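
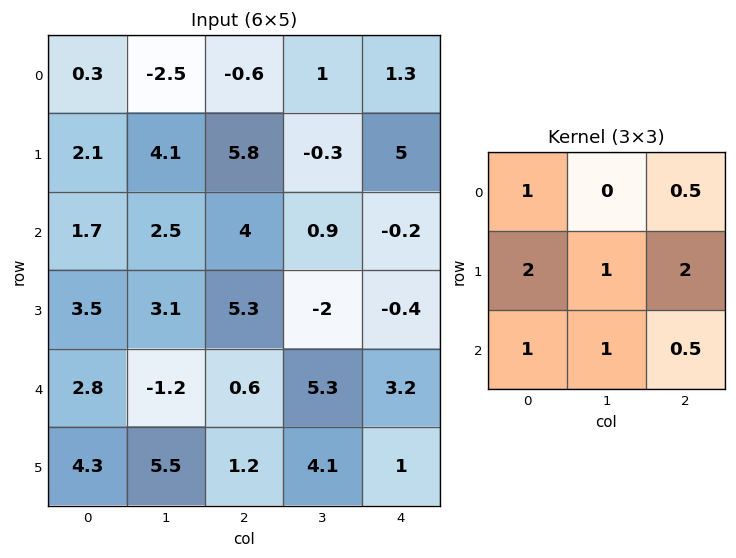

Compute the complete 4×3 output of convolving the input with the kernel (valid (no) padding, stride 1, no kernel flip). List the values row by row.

Output[0,0]: The receptive field on the input at this output position is [0.3 -2.5 -0.6 / 2.1 4.1 5.8 / 1.7 2.5 4]. Elementwise product with the kernel and sum: 0.3·1 + -0.6·0.5 + 2.1·2 + 4.1·1 + 5.8·2 + 1.7·1 + 2.5·1 + 4·0.5.

26.1 18.35 26.15
28.15 22.15 19.9
26.3 12.5 19.2
22.15 19.65 23.8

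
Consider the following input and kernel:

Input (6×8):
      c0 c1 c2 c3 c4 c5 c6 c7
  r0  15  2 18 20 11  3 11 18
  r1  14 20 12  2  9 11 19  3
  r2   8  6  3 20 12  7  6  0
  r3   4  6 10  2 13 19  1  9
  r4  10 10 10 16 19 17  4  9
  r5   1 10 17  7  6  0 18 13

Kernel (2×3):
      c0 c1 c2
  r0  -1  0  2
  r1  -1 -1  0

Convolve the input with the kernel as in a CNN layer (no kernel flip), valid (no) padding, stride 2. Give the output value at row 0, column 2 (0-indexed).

The receptive field on the input at this output position is [11 3 11 / 9 11 19]. Elementwise product with the kernel and sum: 11·-1 + 11·2 + 9·-1 + 11·-1.

-9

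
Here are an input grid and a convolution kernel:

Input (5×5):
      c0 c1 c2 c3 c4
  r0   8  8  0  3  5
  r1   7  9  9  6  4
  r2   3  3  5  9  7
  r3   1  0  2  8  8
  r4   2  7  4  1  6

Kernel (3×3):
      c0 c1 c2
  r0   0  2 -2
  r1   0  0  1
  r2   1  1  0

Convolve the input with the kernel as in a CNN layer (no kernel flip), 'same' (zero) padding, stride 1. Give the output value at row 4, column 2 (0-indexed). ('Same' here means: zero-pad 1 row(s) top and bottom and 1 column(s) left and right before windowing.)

-11

The receptive field on the zero-padded input at this output position is [0 2 8 / 7 4 1 / 0 0 0]. Elementwise product with the kernel and sum: 2·2 + 8·-2 + 1·1 + 0·1 + 0·1.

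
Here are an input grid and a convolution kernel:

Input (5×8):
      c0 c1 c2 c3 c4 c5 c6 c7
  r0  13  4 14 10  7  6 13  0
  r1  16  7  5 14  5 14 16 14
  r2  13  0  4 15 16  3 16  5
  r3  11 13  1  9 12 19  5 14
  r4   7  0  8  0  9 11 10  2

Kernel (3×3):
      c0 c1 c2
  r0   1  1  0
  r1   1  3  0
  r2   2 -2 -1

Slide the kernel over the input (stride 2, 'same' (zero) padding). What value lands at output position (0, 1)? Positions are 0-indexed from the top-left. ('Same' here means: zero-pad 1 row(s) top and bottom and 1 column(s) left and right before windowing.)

36

The receptive field on the zero-padded input at this output position is [0 0 0 / 4 14 10 / 7 5 14]. Elementwise product with the kernel and sum: 0·1 + 0·1 + 4·1 + 14·3 + 7·2 + 5·-2 + 14·-1.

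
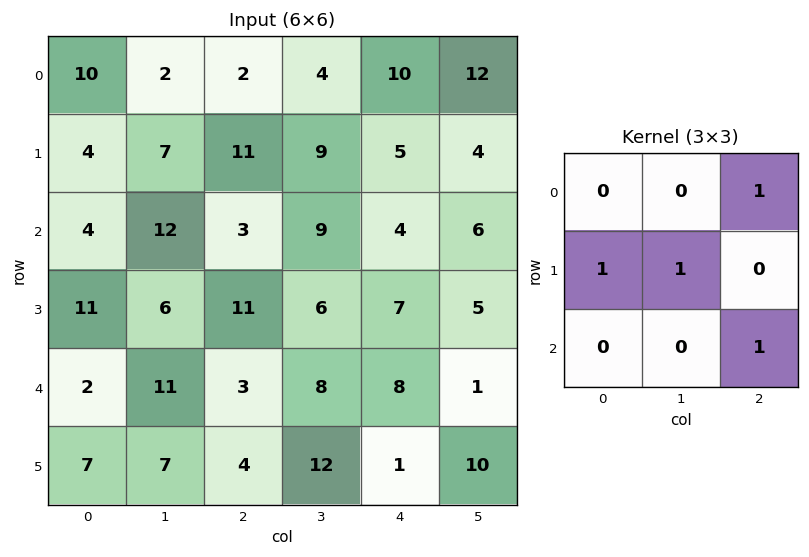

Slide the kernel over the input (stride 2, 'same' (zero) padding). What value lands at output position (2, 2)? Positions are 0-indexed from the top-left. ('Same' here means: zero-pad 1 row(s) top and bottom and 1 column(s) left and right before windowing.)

The receptive field on the zero-padded input at this output position is [6 7 5 / 8 8 1 / 12 1 10]. Elementwise product with the kernel and sum: 5·1 + 8·1 + 8·1 + 10·1.

31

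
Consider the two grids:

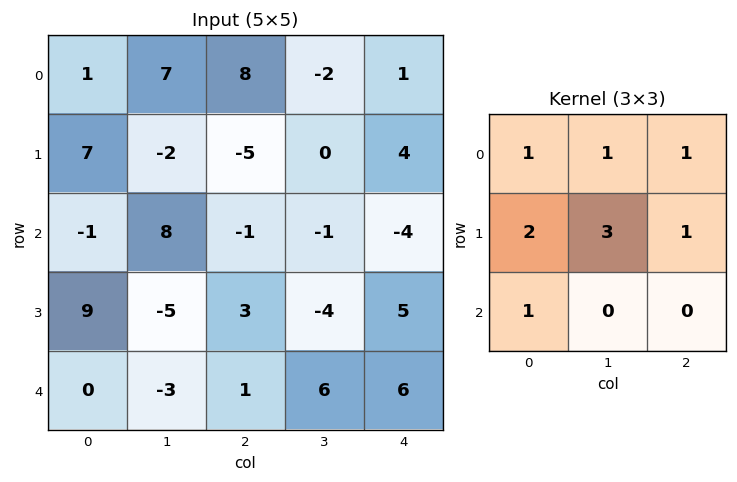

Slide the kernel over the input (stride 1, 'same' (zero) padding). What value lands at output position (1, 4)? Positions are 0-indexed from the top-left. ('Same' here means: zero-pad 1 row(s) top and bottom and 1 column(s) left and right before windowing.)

10

The receptive field on the zero-padded input at this output position is [-2 1 0 / 0 4 0 / -1 -4 0]. Elementwise product with the kernel and sum: -2·1 + 1·1 + 0·1 + 0·2 + 4·3 + 0·1 + -1·1.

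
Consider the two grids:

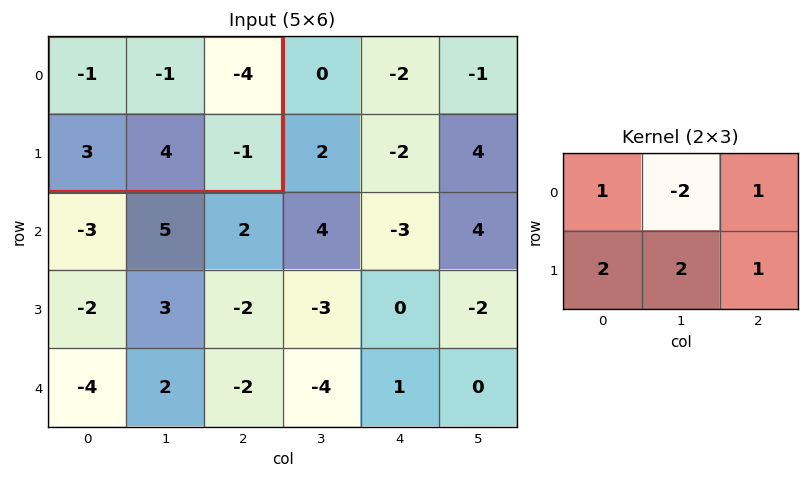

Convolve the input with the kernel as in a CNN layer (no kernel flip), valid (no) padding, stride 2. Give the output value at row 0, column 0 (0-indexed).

The receptive field on the input at this output position is [-1 -1 -4 / 3 4 -1]. Elementwise product with the kernel and sum: -1·1 + -1·-2 + -4·1 + 3·2 + 4·2 + -1·1.

10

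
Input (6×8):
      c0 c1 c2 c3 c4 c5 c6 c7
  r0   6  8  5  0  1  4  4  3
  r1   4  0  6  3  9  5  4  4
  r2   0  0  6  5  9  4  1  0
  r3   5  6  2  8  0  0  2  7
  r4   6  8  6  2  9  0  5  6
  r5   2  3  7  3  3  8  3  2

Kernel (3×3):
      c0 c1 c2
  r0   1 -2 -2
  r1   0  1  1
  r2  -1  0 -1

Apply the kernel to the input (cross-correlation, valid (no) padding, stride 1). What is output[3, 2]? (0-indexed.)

The receptive field on the input at this output position is [2 8 0 / 6 2 9 / 7 3 3]. Elementwise product with the kernel and sum: 2·1 + 8·-2 + 0·-2 + 2·1 + 9·1 + 7·-1 + 3·-1.

-13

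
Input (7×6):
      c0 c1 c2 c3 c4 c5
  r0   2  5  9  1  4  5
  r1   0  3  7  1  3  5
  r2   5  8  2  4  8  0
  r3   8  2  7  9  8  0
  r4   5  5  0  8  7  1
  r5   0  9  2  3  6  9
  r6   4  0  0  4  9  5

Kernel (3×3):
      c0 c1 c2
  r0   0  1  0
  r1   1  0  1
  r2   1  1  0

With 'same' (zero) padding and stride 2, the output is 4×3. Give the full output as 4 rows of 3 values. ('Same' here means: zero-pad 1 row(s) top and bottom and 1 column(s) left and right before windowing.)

5 16 10
16 28 24
13 31 26
0 6 15

Output[0,0]: The receptive field on the zero-padded input at this output position is [0 0 0 / 0 2 5 / 0 0 3]. Elementwise product with the kernel and sum: 0·1 + 0·1 + 5·1 + 0·1 + 0·1.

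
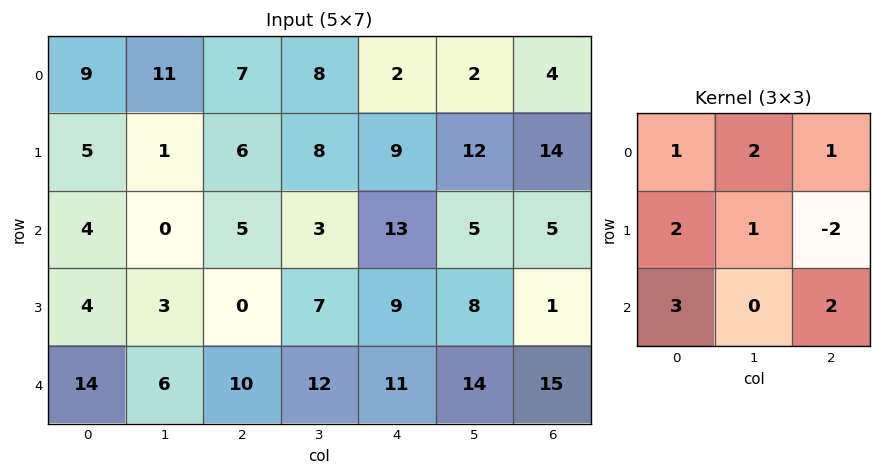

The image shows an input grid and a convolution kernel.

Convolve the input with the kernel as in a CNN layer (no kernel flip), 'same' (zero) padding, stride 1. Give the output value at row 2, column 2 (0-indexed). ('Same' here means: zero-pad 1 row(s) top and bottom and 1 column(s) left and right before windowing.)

43

The receptive field on the zero-padded input at this output position is [1 6 8 / 0 5 3 / 3 0 7]. Elementwise product with the kernel and sum: 1·1 + 6·2 + 8·1 + 0·2 + 5·1 + 3·-2 + 3·3 + 7·2.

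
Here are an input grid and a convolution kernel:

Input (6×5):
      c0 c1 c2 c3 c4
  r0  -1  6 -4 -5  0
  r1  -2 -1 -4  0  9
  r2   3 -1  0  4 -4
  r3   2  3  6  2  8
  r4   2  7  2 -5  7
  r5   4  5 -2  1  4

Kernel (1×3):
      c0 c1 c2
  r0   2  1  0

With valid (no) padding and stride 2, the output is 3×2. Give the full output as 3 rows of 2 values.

4 -13
5 4
11 -1

Output[0,0]: The receptive field on the input at this output position is [-1 6 -4]. Elementwise product with the kernel and sum: -1·2 + 6·1.
Output[0,1]: The receptive field on the input at this output position is [-4 -5 0]. Elementwise product with the kernel and sum: -4·2 + -5·1.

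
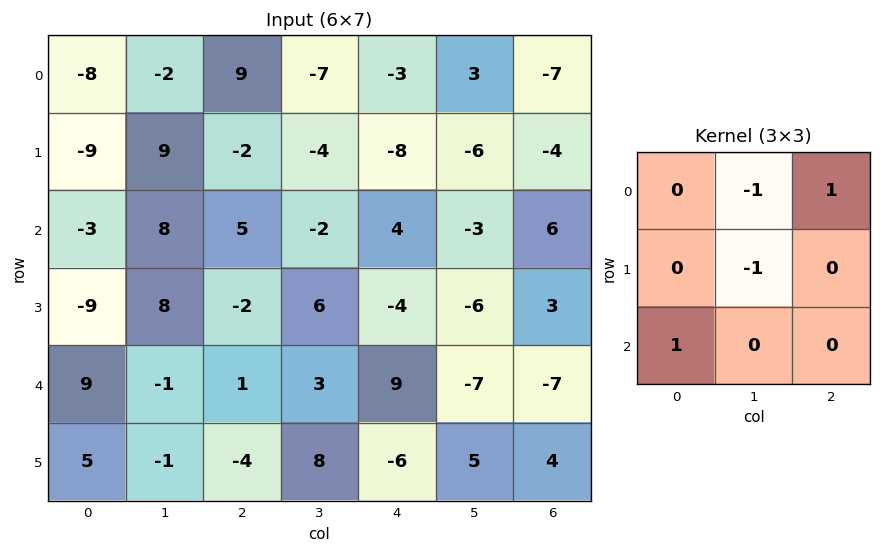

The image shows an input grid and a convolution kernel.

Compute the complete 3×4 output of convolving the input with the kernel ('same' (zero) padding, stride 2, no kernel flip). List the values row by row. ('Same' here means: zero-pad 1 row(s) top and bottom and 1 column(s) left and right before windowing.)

Output[0,0]: The receptive field on the zero-padded input at this output position is [0 0 0 / 0 -8 -2 / 0 -9 9]. Elementwise product with the kernel and sum: 0·-1 + 0·1 + -8·-1 + 0·1.

8 0 -1 1
21 1 4 -8
8 6 -3 9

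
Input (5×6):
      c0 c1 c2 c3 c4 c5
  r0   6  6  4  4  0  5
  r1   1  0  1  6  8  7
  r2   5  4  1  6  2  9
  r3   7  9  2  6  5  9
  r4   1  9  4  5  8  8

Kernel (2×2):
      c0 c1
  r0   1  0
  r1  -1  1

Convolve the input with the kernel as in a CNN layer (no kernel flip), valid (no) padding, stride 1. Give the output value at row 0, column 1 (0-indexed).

The receptive field on the input at this output position is [6 4 / 0 1]. Elementwise product with the kernel and sum: 6·1 + 0·-1 + 1·1.

7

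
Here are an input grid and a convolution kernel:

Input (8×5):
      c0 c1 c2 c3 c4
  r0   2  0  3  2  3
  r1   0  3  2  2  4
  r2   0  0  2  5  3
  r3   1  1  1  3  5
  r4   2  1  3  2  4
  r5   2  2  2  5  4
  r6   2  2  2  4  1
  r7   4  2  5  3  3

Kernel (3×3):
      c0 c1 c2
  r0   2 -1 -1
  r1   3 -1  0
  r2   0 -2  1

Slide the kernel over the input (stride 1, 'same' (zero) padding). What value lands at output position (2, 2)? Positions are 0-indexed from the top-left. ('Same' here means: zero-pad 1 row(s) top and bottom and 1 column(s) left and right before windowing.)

1

The receptive field on the zero-padded input at this output position is [3 2 2 / 0 2 5 / 1 1 3]. Elementwise product with the kernel and sum: 3·2 + 2·-1 + 2·-1 + 0·3 + 2·-1 + 1·-2 + 3·1.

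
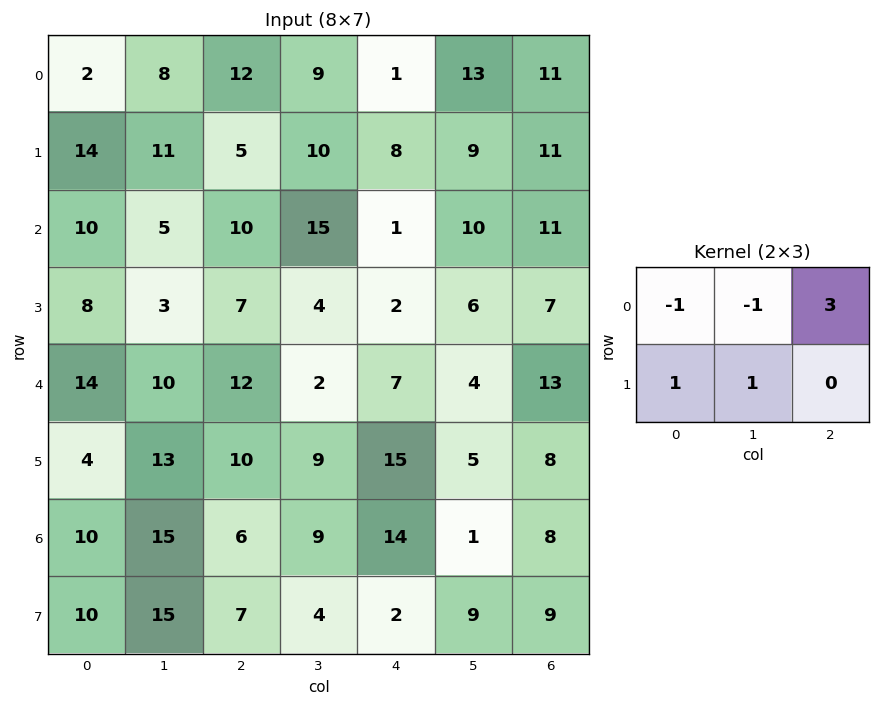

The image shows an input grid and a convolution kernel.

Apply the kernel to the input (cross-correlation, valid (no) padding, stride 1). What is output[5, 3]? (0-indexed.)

The receptive field on the input at this output position is [9 15 5 / 9 14 1]. Elementwise product with the kernel and sum: 9·-1 + 15·-1 + 5·3 + 9·1 + 14·1.

14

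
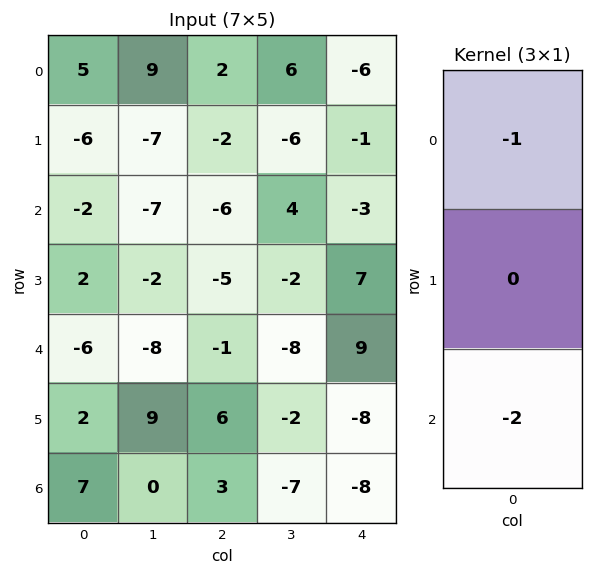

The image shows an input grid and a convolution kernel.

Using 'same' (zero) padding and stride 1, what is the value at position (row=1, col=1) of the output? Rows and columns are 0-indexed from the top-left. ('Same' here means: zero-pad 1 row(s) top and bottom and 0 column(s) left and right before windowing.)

5

The receptive field on the zero-padded input at this output position is [9 / -7 / -7]. Elementwise product with the kernel and sum: 9·-1 + -7·-2.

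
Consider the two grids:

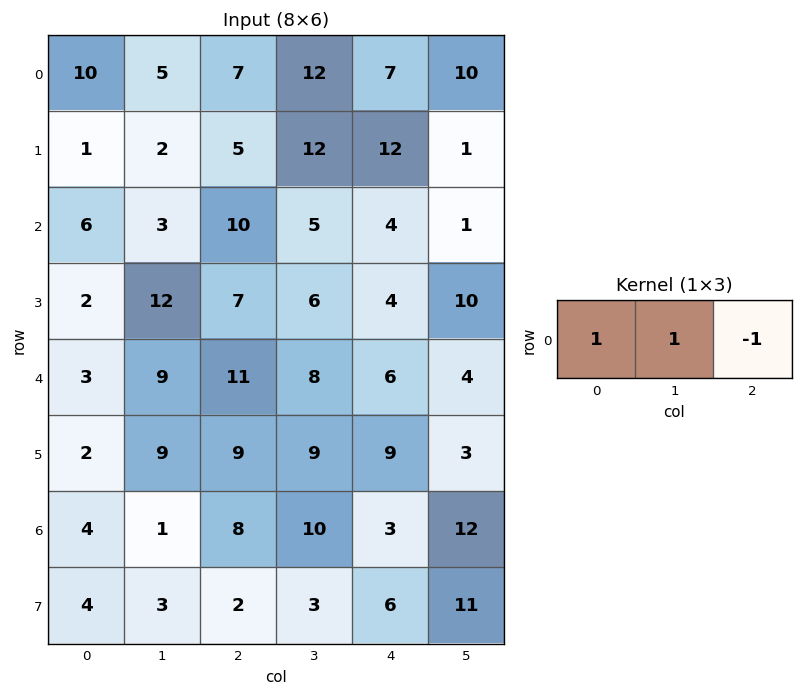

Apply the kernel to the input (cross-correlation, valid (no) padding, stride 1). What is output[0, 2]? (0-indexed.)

The receptive field on the input at this output position is [7 12 7]. Elementwise product with the kernel and sum: 7·1 + 12·1 + 7·-1.

12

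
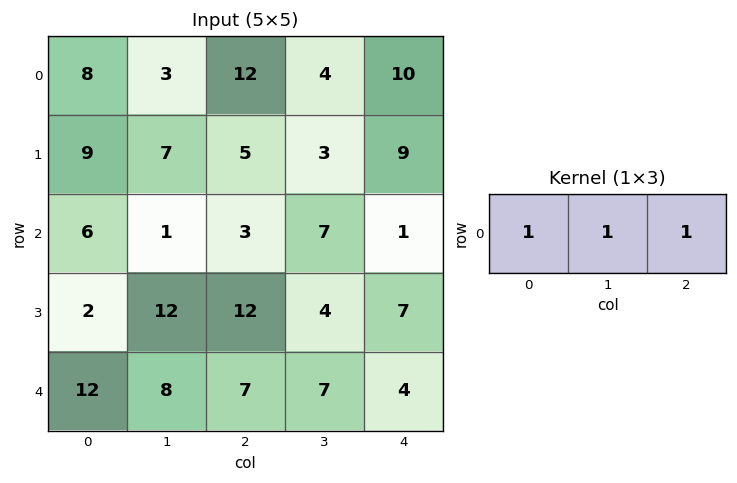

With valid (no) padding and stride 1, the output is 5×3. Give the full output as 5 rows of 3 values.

Output[0,0]: The receptive field on the input at this output position is [8 3 12]. Elementwise product with the kernel and sum: 8·1 + 3·1 + 12·1.

23 19 26
21 15 17
10 11 11
26 28 23
27 22 18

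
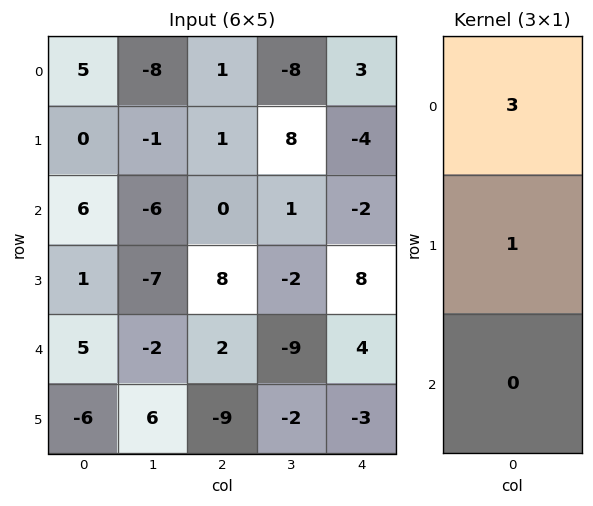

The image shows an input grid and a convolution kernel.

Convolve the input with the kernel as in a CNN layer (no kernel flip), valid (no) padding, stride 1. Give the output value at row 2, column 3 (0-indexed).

1

The receptive field on the input at this output position is [1 / -2 / -9]. Elementwise product with the kernel and sum: 1·3 + -2·1.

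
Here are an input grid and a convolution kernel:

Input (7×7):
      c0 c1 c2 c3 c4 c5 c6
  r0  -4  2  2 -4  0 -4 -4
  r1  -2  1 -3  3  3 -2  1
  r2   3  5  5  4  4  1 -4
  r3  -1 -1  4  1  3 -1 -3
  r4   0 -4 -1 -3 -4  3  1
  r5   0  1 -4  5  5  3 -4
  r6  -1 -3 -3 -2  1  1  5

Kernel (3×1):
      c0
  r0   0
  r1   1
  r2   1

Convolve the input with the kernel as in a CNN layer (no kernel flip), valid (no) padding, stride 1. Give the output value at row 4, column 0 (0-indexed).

The receptive field on the input at this output position is [0 / 0 / -1]. Elementwise product with the kernel and sum: 0·1 + -1·1.

-1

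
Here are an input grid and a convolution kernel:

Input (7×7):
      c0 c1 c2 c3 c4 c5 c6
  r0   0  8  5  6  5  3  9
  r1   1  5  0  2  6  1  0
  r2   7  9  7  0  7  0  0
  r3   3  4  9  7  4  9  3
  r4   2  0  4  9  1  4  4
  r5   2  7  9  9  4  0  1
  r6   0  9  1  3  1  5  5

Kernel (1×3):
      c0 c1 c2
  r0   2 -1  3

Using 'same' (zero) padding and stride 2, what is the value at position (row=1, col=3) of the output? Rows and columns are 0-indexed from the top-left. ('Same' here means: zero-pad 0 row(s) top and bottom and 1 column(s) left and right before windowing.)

0

The receptive field on the zero-padded input at this output position is [0 0 0]. Elementwise product with the kernel and sum: 0·2 + 0·-1 + 0·3.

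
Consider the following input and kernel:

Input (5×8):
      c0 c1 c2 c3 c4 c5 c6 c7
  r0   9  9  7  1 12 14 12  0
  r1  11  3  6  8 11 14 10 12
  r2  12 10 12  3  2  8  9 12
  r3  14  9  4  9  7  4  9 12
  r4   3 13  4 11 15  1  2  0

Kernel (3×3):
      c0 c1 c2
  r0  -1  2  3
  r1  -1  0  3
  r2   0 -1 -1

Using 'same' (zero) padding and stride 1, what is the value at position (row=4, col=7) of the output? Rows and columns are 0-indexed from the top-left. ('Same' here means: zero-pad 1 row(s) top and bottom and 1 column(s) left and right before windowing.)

13

The receptive field on the zero-padded input at this output position is [9 12 0 / 2 0 0 / 0 0 0]. Elementwise product with the kernel and sum: 9·-1 + 12·2 + 0·3 + 2·-1 + 0·3 + 0·-1 + 0·-1.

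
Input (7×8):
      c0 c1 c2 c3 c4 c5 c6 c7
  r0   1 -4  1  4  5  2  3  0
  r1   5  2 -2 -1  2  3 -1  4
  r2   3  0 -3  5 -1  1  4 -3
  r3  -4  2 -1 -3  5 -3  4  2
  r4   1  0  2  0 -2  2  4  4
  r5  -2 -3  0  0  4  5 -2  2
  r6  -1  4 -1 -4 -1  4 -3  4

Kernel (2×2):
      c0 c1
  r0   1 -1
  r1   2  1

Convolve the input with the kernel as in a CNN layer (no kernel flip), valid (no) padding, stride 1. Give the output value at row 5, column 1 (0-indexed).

4

The receptive field on the input at this output position is [-3 0 / 4 -1]. Elementwise product with the kernel and sum: -3·1 + 0·-1 + 4·2 + -1·1.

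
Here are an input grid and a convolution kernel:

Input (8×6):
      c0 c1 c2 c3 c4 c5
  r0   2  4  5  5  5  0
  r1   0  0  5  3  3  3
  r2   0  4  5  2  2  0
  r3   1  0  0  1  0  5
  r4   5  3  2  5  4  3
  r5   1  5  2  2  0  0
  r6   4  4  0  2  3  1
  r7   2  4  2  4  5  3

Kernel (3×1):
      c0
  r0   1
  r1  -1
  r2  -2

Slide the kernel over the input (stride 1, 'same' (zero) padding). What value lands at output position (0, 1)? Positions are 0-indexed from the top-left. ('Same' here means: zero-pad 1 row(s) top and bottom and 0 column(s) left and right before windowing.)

The receptive field on the zero-padded input at this output position is [0 / 4 / 0]. Elementwise product with the kernel and sum: 0·1 + 4·-1 + 0·-2.

-4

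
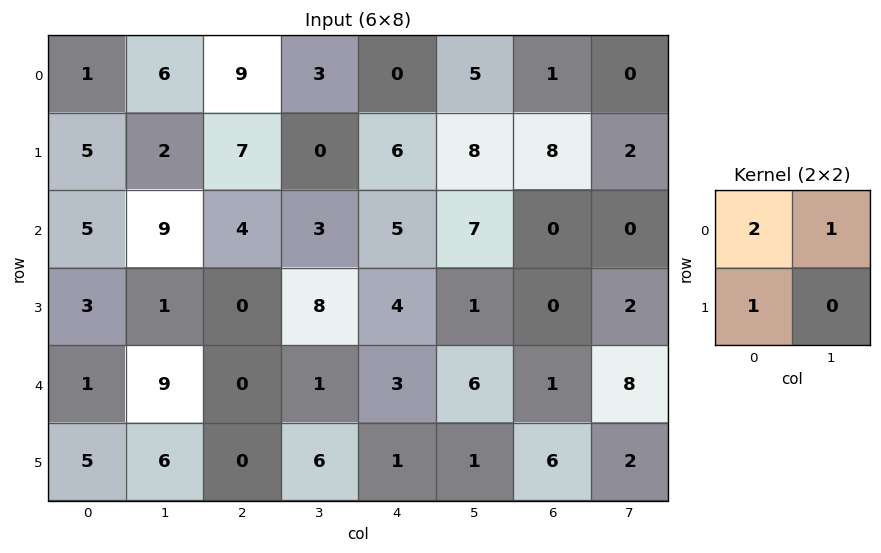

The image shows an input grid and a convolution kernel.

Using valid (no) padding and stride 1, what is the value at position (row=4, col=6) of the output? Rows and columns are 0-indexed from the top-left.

16

The receptive field on the input at this output position is [1 8 / 6 2]. Elementwise product with the kernel and sum: 1·2 + 8·1 + 6·1.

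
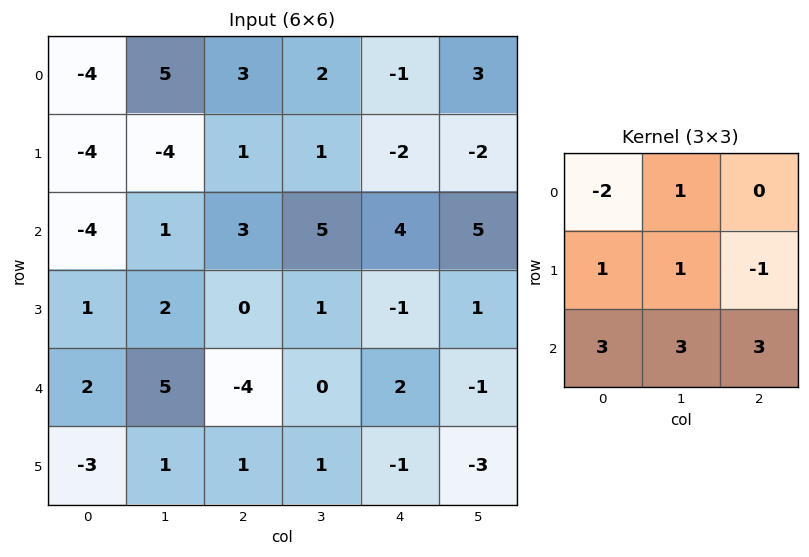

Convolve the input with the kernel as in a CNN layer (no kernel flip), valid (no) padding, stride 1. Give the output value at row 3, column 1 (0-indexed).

6

The receptive field on the input at this output position is [2 0 1 / 5 -4 0 / 1 1 1]. Elementwise product with the kernel and sum: 2·-2 + 0·1 + 5·1 + -4·1 + 0·-1 + 1·3 + 1·3 + 1·3.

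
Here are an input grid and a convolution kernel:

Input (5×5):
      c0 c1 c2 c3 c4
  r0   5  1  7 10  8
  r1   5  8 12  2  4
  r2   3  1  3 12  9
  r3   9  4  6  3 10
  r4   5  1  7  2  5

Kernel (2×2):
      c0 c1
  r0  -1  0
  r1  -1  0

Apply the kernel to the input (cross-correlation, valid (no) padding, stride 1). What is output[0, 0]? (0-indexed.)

-10

The receptive field on the input at this output position is [5 1 / 5 8]. Elementwise product with the kernel and sum: 5·-1 + 5·-1.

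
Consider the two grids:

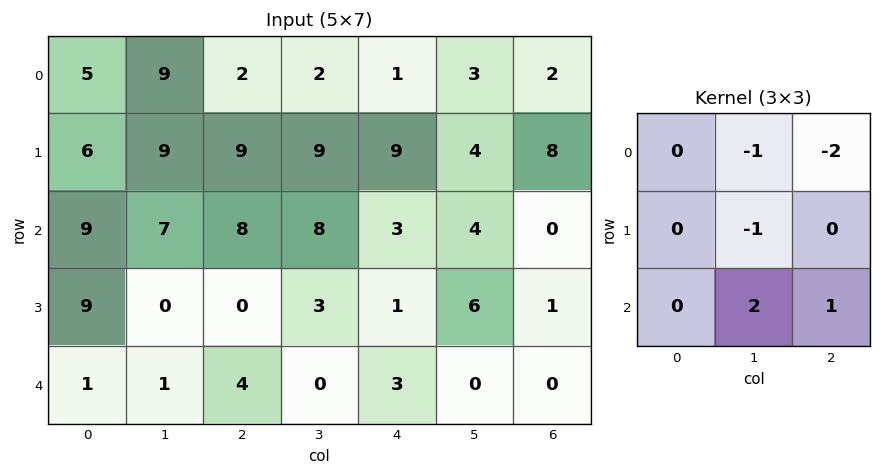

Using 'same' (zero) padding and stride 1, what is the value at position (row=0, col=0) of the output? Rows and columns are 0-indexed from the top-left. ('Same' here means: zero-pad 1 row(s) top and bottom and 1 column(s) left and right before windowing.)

16

The receptive field on the zero-padded input at this output position is [0 0 0 / 0 5 9 / 0 6 9]. Elementwise product with the kernel and sum: 0·-1 + 0·-2 + 5·-1 + 6·2 + 9·1.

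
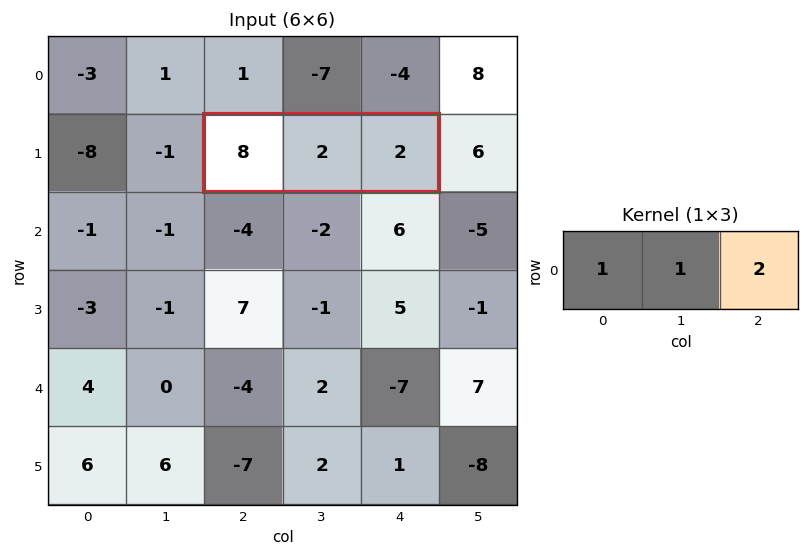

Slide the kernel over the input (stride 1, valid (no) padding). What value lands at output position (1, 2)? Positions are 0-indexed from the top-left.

14

The receptive field on the input at this output position is [8 2 2]. Elementwise product with the kernel and sum: 8·1 + 2·1 + 2·2.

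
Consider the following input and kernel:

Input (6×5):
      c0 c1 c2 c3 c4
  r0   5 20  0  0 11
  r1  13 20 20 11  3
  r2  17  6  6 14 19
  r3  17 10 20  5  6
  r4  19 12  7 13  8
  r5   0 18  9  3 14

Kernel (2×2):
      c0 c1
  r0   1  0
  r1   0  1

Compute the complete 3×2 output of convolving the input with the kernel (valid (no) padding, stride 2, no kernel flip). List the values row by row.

Output[0,0]: The receptive field on the input at this output position is [5 20 / 13 20]. Elementwise product with the kernel and sum: 5·1 + 20·1.

25 11
27 11
37 10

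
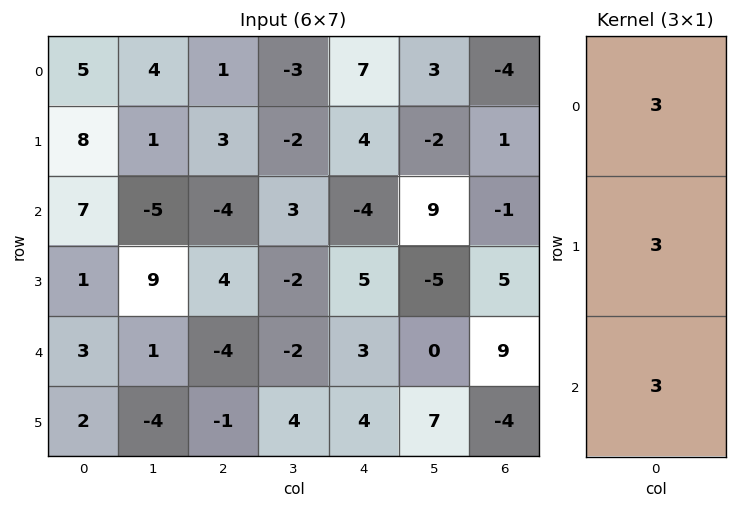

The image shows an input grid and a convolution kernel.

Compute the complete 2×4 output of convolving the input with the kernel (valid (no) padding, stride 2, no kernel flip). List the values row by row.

Output[0,0]: The receptive field on the input at this output position is [5 / 8 / 7]. Elementwise product with the kernel and sum: 5·3 + 8·3 + 7·3.

60 0 21 -12
33 -12 12 39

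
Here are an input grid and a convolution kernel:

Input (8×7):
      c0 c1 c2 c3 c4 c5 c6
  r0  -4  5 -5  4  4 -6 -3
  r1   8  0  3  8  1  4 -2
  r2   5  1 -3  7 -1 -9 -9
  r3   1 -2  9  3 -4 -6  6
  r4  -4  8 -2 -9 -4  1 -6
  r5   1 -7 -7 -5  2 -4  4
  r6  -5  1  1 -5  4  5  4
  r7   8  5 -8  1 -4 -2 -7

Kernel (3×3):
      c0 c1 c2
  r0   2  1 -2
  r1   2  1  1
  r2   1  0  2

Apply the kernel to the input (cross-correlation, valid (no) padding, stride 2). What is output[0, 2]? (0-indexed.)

-7

The receptive field on the input at this output position is [4 -6 -3 / 1 4 -2 / -1 -9 -9]. Elementwise product with the kernel and sum: 4·2 + -6·1 + -3·-2 + 1·2 + 4·1 + -2·1 + -1·1 + -9·2.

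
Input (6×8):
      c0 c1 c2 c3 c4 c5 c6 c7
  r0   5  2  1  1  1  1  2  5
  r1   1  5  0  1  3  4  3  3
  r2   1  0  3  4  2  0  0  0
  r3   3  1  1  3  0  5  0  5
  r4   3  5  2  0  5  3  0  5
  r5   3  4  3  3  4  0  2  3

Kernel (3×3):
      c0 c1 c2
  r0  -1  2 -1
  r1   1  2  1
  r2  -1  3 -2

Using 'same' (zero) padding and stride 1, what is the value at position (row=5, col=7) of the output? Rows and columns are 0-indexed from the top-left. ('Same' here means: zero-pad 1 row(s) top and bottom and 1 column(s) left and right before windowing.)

The receptive field on the zero-padded input at this output position is [0 5 0 / 2 3 0 / 0 0 0]. Elementwise product with the kernel and sum: 0·-1 + 5·2 + 0·-1 + 2·1 + 3·2 + 0·1 + 0·-1 + 0·3 + 0·-2.

18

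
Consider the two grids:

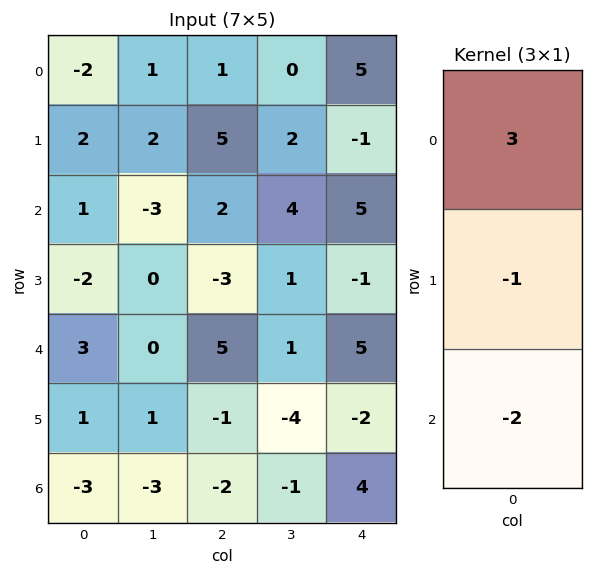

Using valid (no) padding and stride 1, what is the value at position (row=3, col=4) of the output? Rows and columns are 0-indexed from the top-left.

-4

The receptive field on the input at this output position is [-1 / 5 / -2]. Elementwise product with the kernel and sum: -1·3 + 5·-1 + -2·-2.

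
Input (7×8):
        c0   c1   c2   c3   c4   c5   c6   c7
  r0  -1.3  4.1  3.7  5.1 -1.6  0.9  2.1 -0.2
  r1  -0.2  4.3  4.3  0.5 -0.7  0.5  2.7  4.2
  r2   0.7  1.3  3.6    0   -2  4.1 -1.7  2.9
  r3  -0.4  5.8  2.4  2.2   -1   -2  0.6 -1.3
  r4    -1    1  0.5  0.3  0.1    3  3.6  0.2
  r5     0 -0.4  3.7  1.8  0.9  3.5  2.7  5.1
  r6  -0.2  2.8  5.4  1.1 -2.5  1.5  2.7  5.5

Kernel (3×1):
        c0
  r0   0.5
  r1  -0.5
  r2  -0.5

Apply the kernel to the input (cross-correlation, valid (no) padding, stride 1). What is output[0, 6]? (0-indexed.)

0.55

The receptive field on the input at this output position is [2.1 / 2.7 / -1.7]. Elementwise product with the kernel and sum: 2.1·0.5 + 2.7·-0.5 + -1.7·-0.5.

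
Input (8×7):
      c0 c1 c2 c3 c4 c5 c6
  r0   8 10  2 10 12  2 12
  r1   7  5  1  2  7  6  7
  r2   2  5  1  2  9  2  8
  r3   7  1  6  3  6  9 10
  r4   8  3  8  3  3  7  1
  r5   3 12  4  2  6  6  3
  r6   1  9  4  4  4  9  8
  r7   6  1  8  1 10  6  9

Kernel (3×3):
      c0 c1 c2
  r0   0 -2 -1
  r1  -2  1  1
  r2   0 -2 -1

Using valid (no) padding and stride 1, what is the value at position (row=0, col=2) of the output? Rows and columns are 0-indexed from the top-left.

-38

The receptive field on the input at this output position is [2 10 12 / 1 2 7 / 1 2 9]. Elementwise product with the kernel and sum: 10·-2 + 12·-1 + 1·-2 + 2·1 + 7·1 + 2·-2 + 9·-1.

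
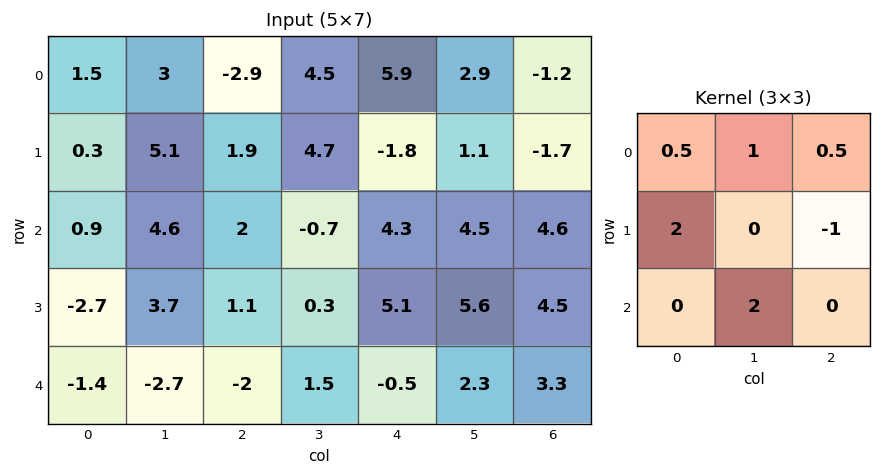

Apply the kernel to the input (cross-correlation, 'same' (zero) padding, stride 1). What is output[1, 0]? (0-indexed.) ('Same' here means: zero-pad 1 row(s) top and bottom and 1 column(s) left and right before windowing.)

The receptive field on the zero-padded input at this output position is [0 1.5 3 / 0 0.3 5.1 / 0 0.9 4.6]. Elementwise product with the kernel and sum: 0·0.5 + 1.5·1 + 3·0.5 + 0·2 + 5.1·-1 + 0.9·2.

-0.3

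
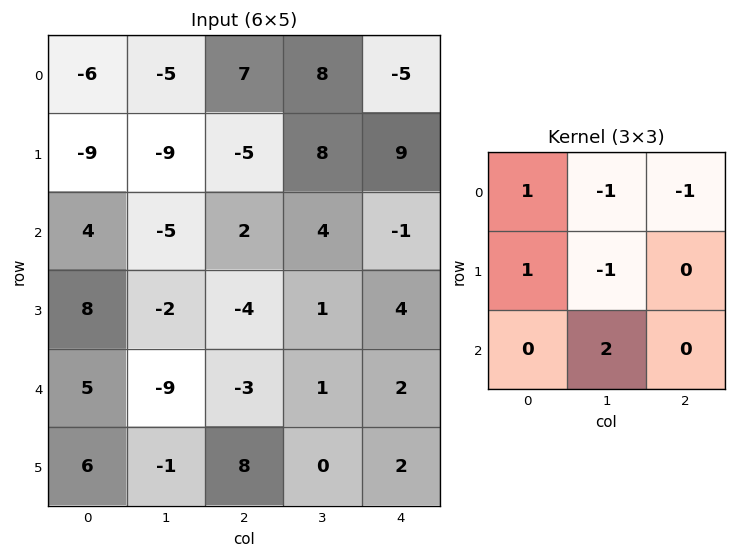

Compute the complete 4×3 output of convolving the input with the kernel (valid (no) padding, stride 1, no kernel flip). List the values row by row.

-18 -20 -1
10 -27 -22
-1 -15 -4
26 11 -13

Output[0,0]: The receptive field on the input at this output position is [-6 -5 7 / -9 -9 -5 / 4 -5 2]. Elementwise product with the kernel and sum: -6·1 + -5·-1 + 7·-1 + -9·1 + -9·-1 + -5·2.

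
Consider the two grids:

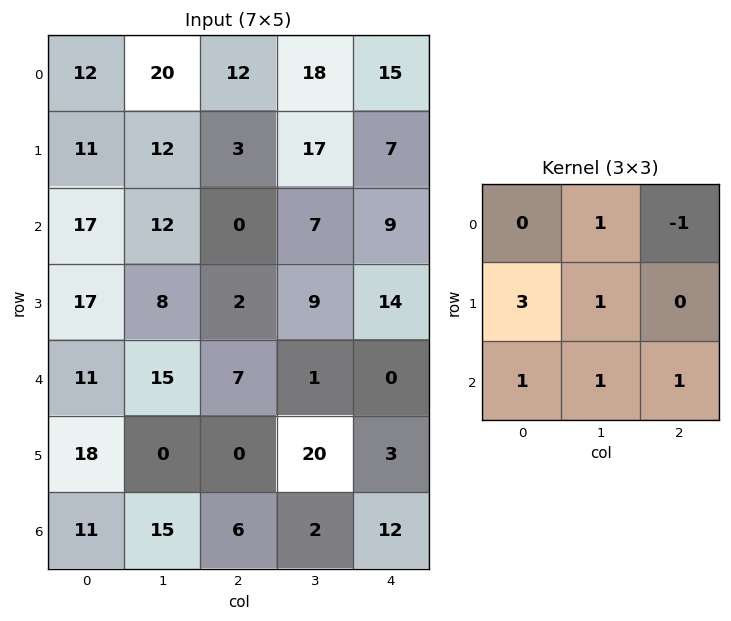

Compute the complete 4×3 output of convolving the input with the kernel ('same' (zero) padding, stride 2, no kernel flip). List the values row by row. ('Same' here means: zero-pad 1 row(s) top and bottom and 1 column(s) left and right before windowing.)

Output[0,0]: The receptive field on the zero-padded input at this output position is [0 0 0 / 0 12 20 / 0 11 12]. Elementwise product with the kernel and sum: 0·1 + 0·-1 + 0·3 + 12·1 + 0·1 + 11·1 + 12·1.
Output[0,1]: The receptive field on the zero-padded input at this output position is [0 0 0 / 20 12 18 / 12 3 17]. Elementwise product with the kernel and sum: 0·1 + 0·-1 + 20·3 + 12·1 + 12·1 + 3·1 + 17·1.

35 104 93
41 41 60
38 65 40
29 31 21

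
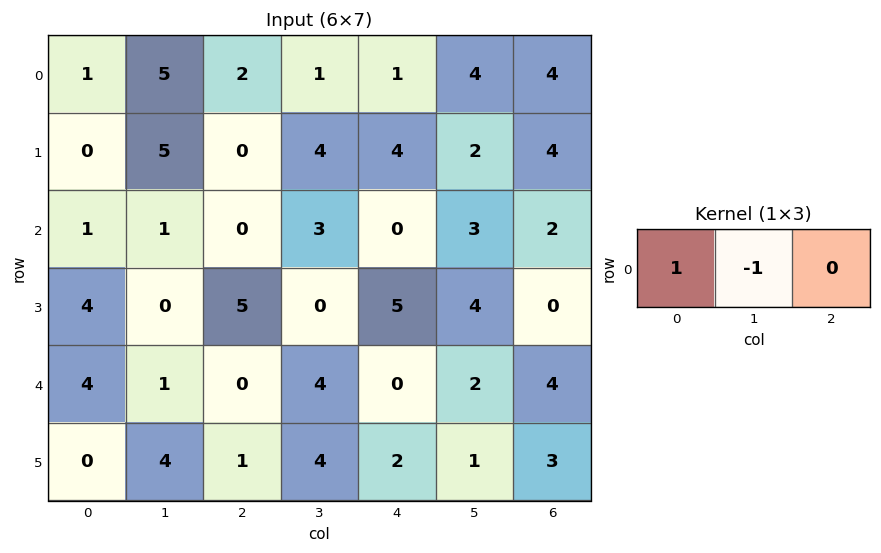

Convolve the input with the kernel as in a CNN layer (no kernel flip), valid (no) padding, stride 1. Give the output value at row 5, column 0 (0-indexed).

-4

The receptive field on the input at this output position is [0 4 1]. Elementwise product with the kernel and sum: 0·1 + 4·-1.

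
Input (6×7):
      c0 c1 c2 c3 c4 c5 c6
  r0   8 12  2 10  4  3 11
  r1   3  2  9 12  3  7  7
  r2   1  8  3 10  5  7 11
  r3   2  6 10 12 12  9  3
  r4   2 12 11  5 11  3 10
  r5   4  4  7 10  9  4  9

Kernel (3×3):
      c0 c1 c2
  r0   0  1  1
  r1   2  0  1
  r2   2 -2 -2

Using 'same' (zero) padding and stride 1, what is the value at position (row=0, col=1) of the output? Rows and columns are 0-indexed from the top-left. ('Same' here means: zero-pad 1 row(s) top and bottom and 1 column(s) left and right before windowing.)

The receptive field on the zero-padded input at this output position is [0 0 0 / 8 12 2 / 3 2 9]. Elementwise product with the kernel and sum: 0·1 + 0·1 + 8·2 + 2·1 + 3·2 + 2·-2 + 9·-2.

2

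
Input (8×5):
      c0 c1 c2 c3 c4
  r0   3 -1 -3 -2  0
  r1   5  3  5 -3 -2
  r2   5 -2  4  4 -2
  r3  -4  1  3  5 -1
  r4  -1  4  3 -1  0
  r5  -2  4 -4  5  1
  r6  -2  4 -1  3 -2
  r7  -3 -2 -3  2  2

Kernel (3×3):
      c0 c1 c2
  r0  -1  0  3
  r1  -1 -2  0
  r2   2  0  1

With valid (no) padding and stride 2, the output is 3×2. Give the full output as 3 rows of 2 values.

Output[0,0]: The receptive field on the input at this output position is [3 -1 -3 / 5 3 5 / 5 -2 4]. Elementwise product with the kernel and sum: 3·-1 + -3·3 + 5·-1 + 3·-2 + 5·2 + 4·1.

-9 10
10 -17
-1 -13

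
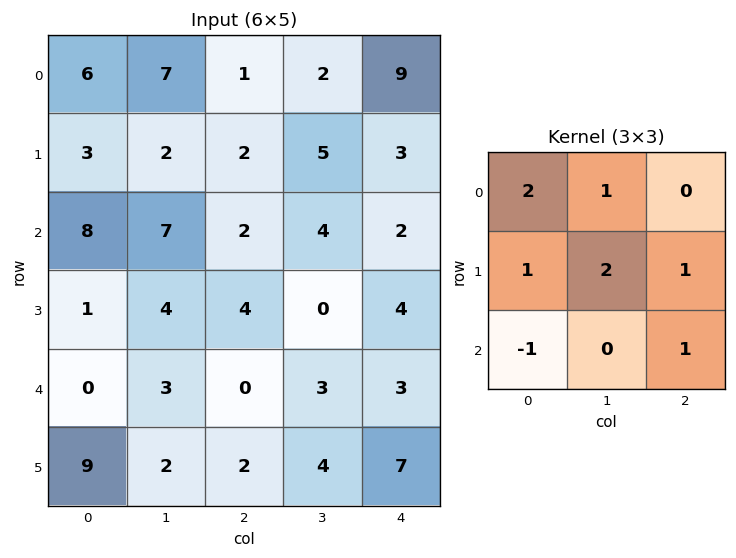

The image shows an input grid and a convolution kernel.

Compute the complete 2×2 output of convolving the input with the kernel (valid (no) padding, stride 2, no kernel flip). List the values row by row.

Output[0,0]: The receptive field on the input at this output position is [6 7 1 / 3 2 2 / 8 7 2]. Elementwise product with the kernel and sum: 6·2 + 7·1 + 3·1 + 2·2 + 2·1 + 8·-1 + 2·1.

22 19
36 19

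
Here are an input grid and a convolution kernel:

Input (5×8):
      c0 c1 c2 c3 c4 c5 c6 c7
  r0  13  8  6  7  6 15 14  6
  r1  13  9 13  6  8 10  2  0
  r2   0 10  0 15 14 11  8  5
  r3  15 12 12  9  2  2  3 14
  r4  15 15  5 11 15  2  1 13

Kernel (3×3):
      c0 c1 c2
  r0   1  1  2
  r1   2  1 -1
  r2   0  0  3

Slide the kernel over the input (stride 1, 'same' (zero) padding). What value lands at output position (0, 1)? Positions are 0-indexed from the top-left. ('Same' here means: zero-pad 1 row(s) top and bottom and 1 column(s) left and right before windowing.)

The receptive field on the zero-padded input at this output position is [0 0 0 / 13 8 6 / 13 9 13]. Elementwise product with the kernel and sum: 0·1 + 0·1 + 0·2 + 13·2 + 8·1 + 6·-1 + 13·3.

67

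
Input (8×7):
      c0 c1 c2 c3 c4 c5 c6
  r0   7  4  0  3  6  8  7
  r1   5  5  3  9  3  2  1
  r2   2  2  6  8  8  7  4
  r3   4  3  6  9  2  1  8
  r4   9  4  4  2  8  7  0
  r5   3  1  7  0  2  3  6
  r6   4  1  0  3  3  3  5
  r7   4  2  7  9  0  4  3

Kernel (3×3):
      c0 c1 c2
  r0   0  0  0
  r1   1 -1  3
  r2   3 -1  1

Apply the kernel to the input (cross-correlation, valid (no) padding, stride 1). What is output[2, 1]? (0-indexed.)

34

The receptive field on the input at this output position is [2 6 8 / 3 6 9 / 4 4 2]. Elementwise product with the kernel and sum: 3·1 + 6·-1 + 9·3 + 4·3 + 4·-1 + 2·1.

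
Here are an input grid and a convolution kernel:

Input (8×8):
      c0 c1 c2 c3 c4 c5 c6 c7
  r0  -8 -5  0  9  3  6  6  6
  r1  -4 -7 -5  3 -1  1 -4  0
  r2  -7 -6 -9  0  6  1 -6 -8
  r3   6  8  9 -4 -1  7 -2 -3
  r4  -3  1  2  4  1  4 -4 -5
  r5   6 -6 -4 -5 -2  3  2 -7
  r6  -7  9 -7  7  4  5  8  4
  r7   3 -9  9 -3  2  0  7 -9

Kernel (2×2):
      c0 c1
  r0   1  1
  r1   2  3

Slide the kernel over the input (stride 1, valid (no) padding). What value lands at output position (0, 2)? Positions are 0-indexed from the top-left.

The receptive field on the input at this output position is [0 9 / -5 3]. Elementwise product with the kernel and sum: 0·1 + 9·1 + -5·2 + 3·3.

8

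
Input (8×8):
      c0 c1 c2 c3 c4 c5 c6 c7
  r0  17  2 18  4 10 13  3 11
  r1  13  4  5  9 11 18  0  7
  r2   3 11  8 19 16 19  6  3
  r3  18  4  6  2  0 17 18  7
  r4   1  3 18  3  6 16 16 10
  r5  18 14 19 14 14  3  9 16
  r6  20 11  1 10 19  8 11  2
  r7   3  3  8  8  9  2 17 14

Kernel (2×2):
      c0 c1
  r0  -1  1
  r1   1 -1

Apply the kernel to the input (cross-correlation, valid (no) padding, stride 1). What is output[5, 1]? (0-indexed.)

15

The receptive field on the input at this output position is [14 19 / 11 1]. Elementwise product with the kernel and sum: 14·-1 + 19·1 + 11·1 + 1·-1.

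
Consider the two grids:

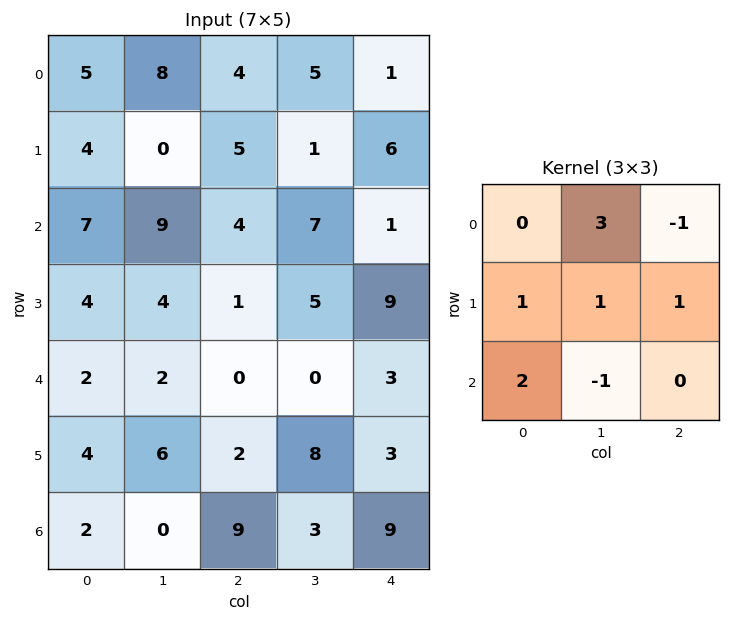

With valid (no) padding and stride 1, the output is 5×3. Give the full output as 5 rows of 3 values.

34 27 27
19 41 6
34 19 35
17 10 5
22 7 25

Output[0,0]: The receptive field on the input at this output position is [5 8 4 / 4 0 5 / 7 9 4]. Elementwise product with the kernel and sum: 8·3 + 4·-1 + 4·1 + 0·1 + 5·1 + 7·2 + 9·-1.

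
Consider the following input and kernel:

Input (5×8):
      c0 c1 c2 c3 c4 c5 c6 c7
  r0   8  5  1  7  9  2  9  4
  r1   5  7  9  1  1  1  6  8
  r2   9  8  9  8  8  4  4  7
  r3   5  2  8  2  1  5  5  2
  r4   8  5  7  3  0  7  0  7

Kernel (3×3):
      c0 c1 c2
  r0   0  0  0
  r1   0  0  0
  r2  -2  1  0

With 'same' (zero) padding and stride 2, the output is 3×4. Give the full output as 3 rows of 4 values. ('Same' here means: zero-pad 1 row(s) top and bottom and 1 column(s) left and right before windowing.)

Output[0,0]: The receptive field on the zero-padded input at this output position is [0 0 0 / 0 8 5 / 0 5 7]. Elementwise product with the kernel and sum: 0·-2 + 5·1.
Output[0,1]: The receptive field on the zero-padded input at this output position is [0 0 0 / 5 1 7 / 7 9 1]. Elementwise product with the kernel and sum: 7·-2 + 9·1.

5 -5 -1 4
5 4 -3 -5
0 0 0 0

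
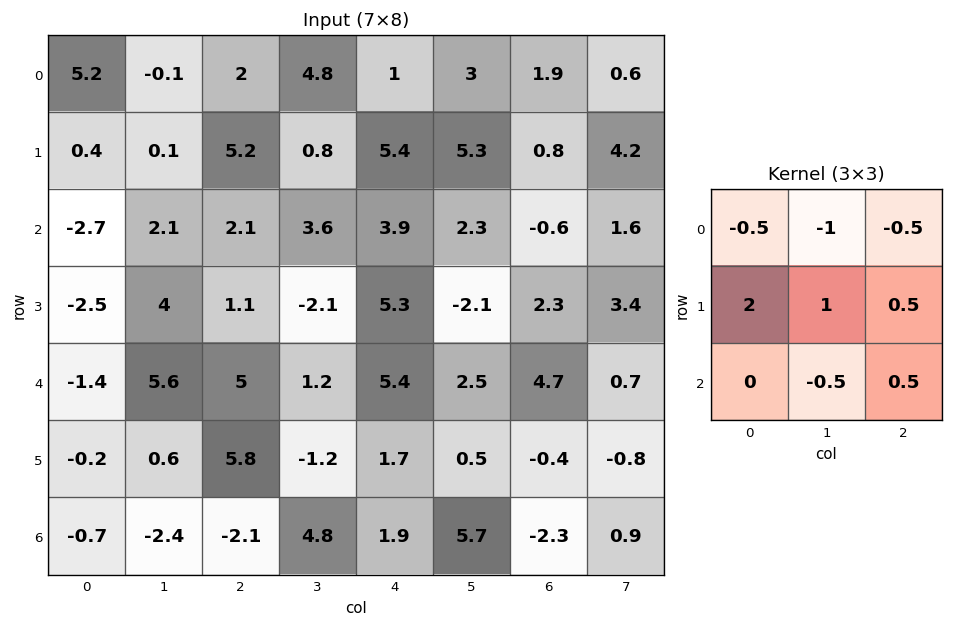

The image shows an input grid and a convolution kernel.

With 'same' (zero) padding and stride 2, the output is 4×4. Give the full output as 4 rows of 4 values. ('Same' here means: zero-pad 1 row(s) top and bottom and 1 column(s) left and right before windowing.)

Output[0,0]: The receptive field on the zero-padded input at this output position is [0 0 0 / 0 5.2 -0.1 / 0 0.4 0.1]. Elementwise product with the kernel and sum: 0·-0.5 + 0·-1 + 0·-0.5 + 0·2 + 5.2·1 + -0.1·0.5 + 0.4·-0.5 + 0.1·0.5.

5 2 12.05 9.9
1.15 0.85 0.1 -0.2
2.3 11.25 5.25 6.9
-2 -10 13 10.1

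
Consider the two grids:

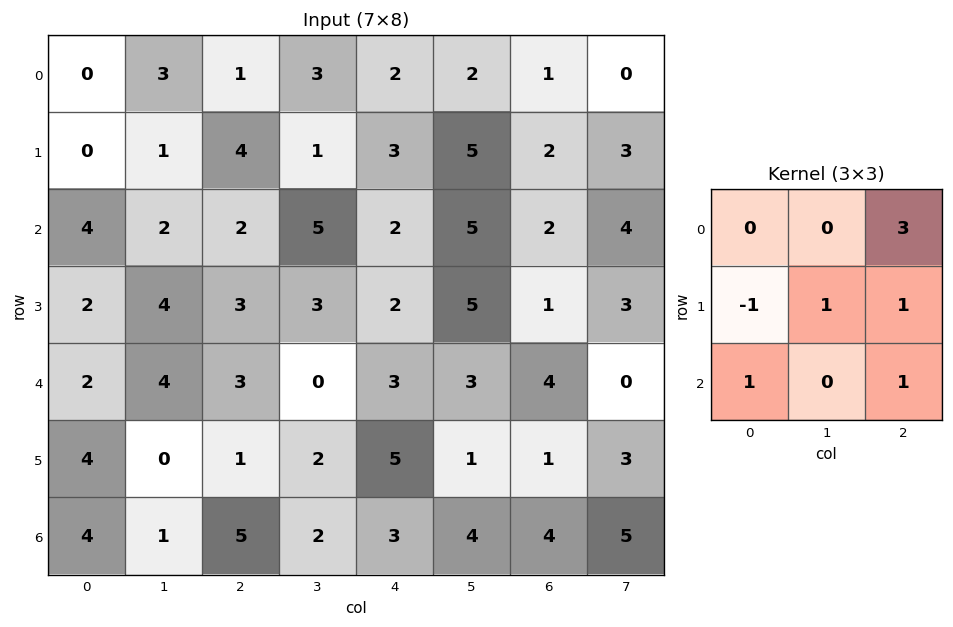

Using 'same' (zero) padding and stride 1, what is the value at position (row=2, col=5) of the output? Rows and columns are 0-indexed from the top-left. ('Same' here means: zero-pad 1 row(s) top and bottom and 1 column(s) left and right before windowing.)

14

The receptive field on the zero-padded input at this output position is [3 5 2 / 2 5 2 / 2 5 1]. Elementwise product with the kernel and sum: 2·3 + 2·-1 + 5·1 + 2·1 + 2·1 + 1·1.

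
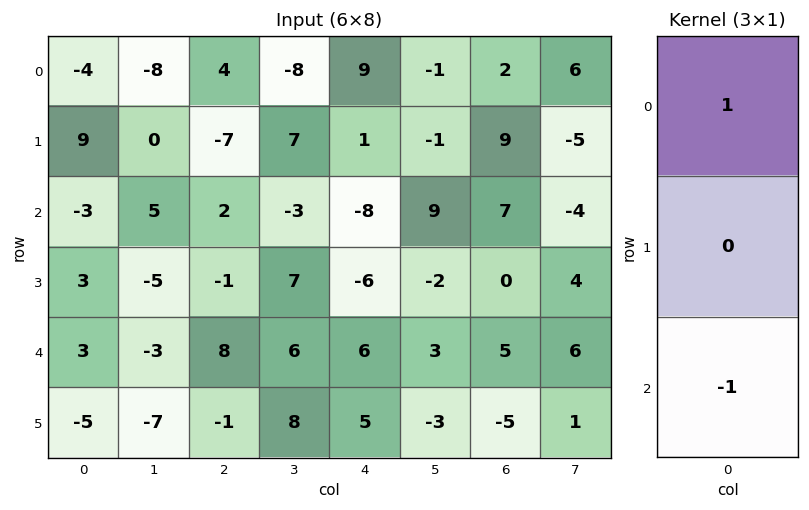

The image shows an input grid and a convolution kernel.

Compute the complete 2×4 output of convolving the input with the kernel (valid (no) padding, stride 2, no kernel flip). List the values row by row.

Output[0,0]: The receptive field on the input at this output position is [-4 / 9 / -3]. Elementwise product with the kernel and sum: -4·1 + -3·-1.
Output[0,1]: The receptive field on the input at this output position is [4 / -7 / 2]. Elementwise product with the kernel and sum: 4·1 + 2·-1.

-1 2 17 -5
-6 -6 -14 2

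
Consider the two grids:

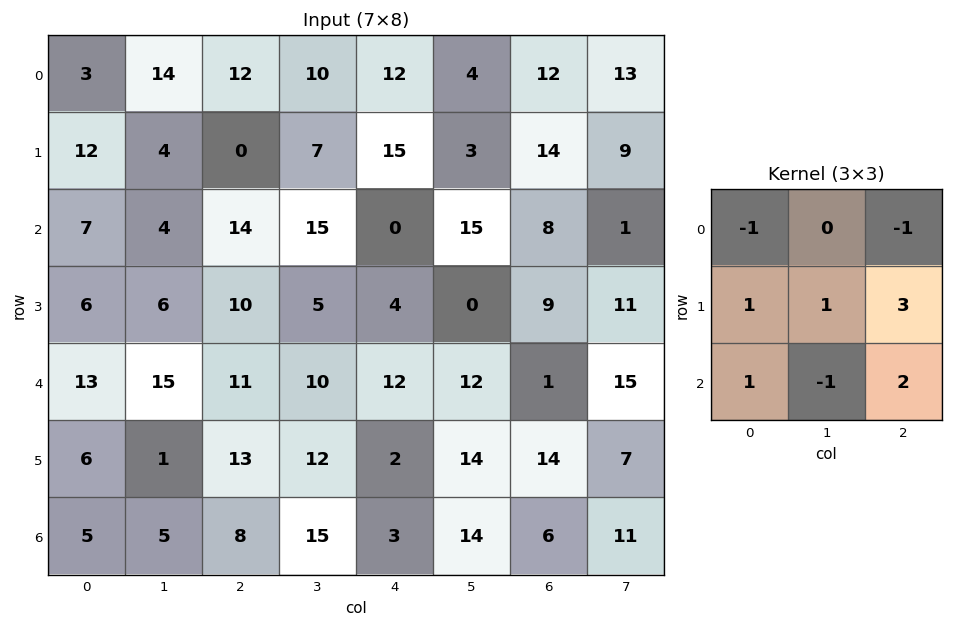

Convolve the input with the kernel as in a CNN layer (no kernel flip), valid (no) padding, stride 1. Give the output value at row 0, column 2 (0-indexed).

27

The receptive field on the input at this output position is [12 10 12 / 0 7 15 / 14 15 0]. Elementwise product with the kernel and sum: 12·-1 + 12·-1 + 0·1 + 7·1 + 15·3 + 14·1 + 15·-1 + 0·2.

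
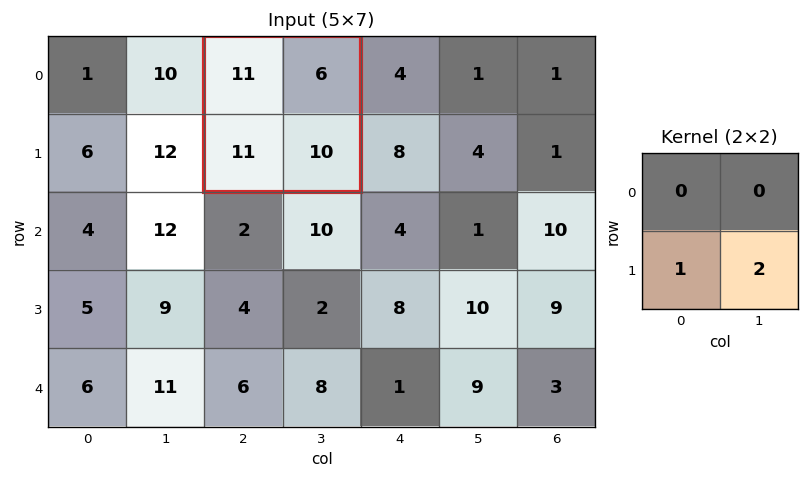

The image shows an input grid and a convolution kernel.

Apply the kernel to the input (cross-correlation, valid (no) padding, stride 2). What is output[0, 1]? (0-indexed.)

31

The receptive field on the input at this output position is [11 6 / 11 10]. Elementwise product with the kernel and sum: 11·1 + 10·2.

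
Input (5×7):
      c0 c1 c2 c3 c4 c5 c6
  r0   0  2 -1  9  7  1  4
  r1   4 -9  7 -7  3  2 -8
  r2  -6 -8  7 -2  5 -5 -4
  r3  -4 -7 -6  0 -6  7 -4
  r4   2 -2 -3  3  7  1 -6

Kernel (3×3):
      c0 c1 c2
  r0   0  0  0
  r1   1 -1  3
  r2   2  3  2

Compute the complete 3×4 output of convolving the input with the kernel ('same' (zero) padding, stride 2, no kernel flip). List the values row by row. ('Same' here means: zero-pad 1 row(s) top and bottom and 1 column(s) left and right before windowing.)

0 19 4 -23
-44 -53 -26 1
-8 10 -1 7

Output[0,0]: The receptive field on the zero-padded input at this output position is [0 0 0 / 0 0 2 / 0 4 -9]. Elementwise product with the kernel and sum: 0·1 + 0·-1 + 2·3 + 0·2 + 4·3 + -9·2.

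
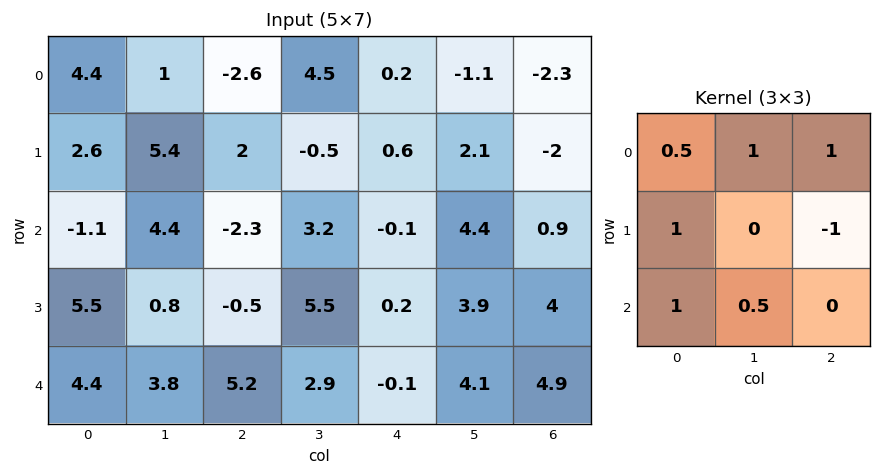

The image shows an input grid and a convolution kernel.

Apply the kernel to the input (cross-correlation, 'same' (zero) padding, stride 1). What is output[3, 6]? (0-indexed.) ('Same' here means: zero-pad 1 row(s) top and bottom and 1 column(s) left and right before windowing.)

13.55

The receptive field on the zero-padded input at this output position is [4.4 0.9 0 / 3.9 4 0 / 4.1 4.9 0]. Elementwise product with the kernel and sum: 4.4·0.5 + 0.9·1 + 0·1 + 3.9·1 + 0·-1 + 4.1·1 + 4.9·0.5.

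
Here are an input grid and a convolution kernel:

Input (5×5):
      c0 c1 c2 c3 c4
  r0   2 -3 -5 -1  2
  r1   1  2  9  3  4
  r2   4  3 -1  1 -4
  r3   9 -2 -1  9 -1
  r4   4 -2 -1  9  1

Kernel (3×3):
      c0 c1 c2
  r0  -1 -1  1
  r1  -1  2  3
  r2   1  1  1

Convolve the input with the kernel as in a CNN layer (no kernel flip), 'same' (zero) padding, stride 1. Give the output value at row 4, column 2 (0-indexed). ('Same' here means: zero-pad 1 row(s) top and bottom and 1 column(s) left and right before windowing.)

The receptive field on the zero-padded input at this output position is [-2 -1 9 / -2 -1 9 / 0 0 0]. Elementwise product with the kernel and sum: -2·-1 + -1·-1 + 9·1 + -2·-1 + -1·2 + 9·3 + 0·1 + 0·1 + 0·1.

39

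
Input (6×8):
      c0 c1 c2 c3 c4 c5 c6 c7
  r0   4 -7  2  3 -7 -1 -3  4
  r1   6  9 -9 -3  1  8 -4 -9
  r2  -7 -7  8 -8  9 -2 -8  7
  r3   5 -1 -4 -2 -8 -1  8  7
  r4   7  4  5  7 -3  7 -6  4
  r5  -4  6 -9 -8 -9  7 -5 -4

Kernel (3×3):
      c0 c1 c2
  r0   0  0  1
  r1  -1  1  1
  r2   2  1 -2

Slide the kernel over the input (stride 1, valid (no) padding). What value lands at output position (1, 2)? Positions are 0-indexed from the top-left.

The receptive field on the input at this output position is [-9 -3 1 / 8 -8 9 / -4 -2 -8]. Elementwise product with the kernel and sum: 1·1 + 8·-1 + -8·1 + 9·1 + -4·2 + -2·1 + -8·-2.

0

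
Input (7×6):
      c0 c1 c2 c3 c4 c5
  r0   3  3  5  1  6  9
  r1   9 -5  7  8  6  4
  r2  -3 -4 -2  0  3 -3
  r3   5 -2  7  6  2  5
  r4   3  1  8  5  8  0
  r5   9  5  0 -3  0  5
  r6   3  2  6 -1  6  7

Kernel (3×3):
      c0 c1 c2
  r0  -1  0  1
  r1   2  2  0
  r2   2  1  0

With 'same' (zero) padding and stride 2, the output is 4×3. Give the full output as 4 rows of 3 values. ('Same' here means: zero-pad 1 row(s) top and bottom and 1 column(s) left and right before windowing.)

Output[0,0]: The receptive field on the zero-padded input at this output position is [0 0 0 / 0 3 3 / 0 9 -5]. Elementwise product with the kernel and sum: 0·-1 + 0·1 + 0·2 + 3·2 + 0·2 + 9·1.
Output[0,1]: The receptive field on the zero-padded input at this output position is [0 0 0 / 3 5 1 / -5 7 8]. Elementwise product with the kernel and sum: 0·-1 + 0·1 + 3·2 + 5·2 + -5·2 + 7·1.

15 13 36
-6 4 16
13 36 19
11 8 18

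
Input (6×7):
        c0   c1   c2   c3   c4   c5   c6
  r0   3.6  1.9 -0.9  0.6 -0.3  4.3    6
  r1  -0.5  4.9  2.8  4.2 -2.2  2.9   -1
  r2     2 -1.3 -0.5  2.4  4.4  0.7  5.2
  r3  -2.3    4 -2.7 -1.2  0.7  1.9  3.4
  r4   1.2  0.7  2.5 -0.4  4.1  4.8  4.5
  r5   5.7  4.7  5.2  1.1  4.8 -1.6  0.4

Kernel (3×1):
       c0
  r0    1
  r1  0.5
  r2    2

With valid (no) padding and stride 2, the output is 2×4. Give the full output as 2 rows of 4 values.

7.35 -0.5 7.4 15.9
3.25 3.15 12.95 15.9

Output[0,0]: The receptive field on the input at this output position is [3.6 / -0.5 / 2]. Elementwise product with the kernel and sum: 3.6·1 + -0.5·0.5 + 2·2.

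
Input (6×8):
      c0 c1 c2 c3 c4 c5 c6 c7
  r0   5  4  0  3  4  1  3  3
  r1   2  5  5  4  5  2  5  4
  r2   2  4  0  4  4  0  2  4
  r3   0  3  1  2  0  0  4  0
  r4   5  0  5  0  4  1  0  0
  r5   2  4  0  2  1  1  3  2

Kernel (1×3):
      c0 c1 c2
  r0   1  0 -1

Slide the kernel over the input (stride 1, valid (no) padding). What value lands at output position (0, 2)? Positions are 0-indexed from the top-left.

-4

The receptive field on the input at this output position is [0 3 4]. Elementwise product with the kernel and sum: 0·1 + 4·-1.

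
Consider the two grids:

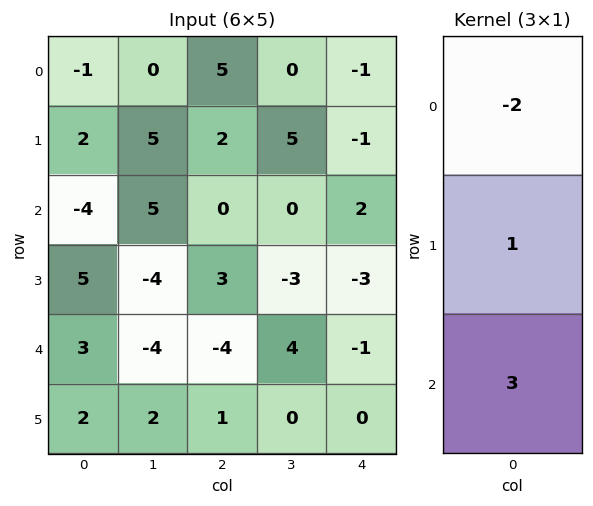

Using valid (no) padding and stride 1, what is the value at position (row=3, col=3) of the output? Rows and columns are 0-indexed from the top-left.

10

The receptive field on the input at this output position is [-3 / 4 / 0]. Elementwise product with the kernel and sum: -3·-2 + 4·1 + 0·3.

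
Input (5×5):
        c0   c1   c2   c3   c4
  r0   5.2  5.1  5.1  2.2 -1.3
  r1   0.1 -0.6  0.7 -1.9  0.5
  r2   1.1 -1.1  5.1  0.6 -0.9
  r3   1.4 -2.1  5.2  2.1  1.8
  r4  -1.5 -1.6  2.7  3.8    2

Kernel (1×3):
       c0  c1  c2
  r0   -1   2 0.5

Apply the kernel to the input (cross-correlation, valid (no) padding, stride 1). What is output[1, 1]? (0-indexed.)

1.05

The receptive field on the input at this output position is [-0.6 0.7 -1.9]. Elementwise product with the kernel and sum: -0.6·-1 + 0.7·2 + -1.9·0.5.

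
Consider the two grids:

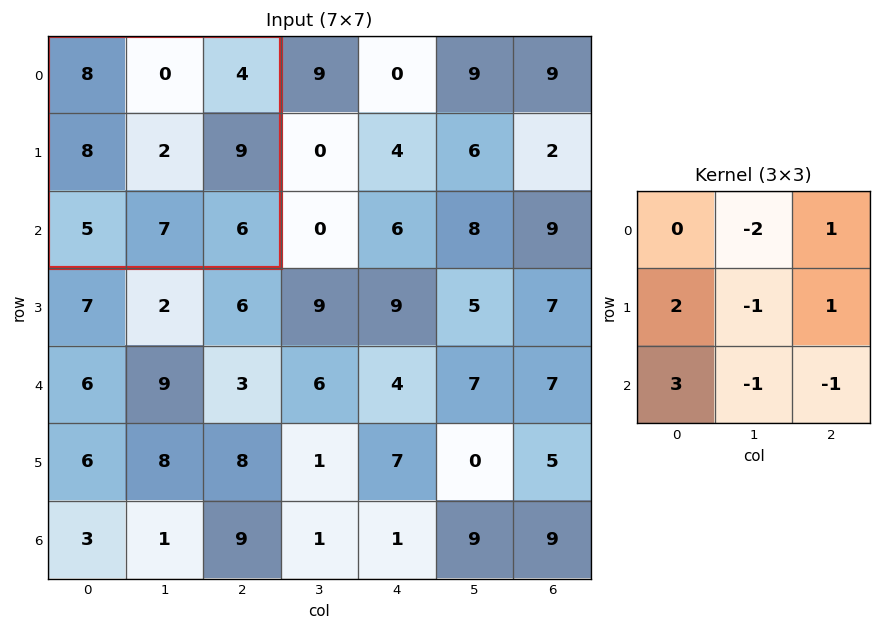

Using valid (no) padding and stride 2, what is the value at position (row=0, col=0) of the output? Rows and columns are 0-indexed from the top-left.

The receptive field on the input at this output position is [8 0 4 / 8 2 9 / 5 7 6]. Elementwise product with the kernel and sum: 0·-2 + 4·1 + 8·2 + 2·-1 + 9·1 + 5·3 + 7·-1 + 6·-1.

29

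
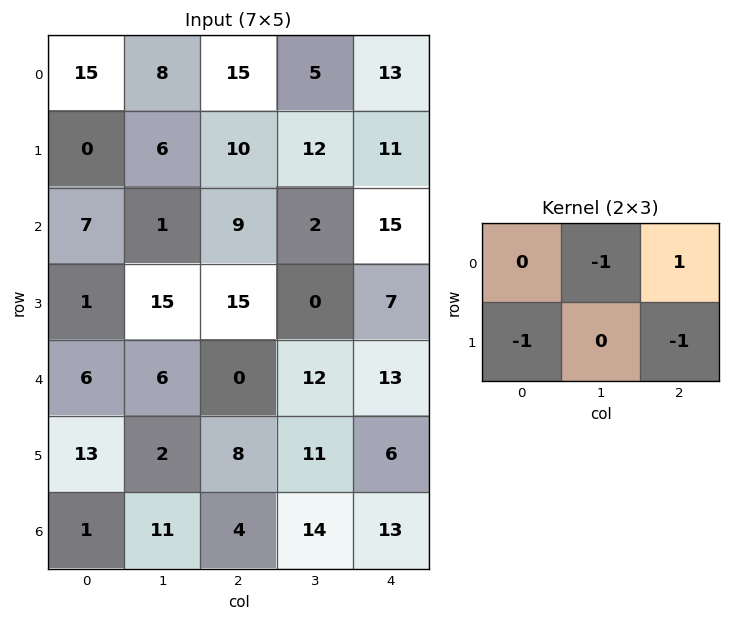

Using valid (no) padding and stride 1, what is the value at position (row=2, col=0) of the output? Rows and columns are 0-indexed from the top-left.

-8

The receptive field on the input at this output position is [7 1 9 / 1 15 15]. Elementwise product with the kernel and sum: 1·-1 + 9·1 + 1·-1 + 15·-1.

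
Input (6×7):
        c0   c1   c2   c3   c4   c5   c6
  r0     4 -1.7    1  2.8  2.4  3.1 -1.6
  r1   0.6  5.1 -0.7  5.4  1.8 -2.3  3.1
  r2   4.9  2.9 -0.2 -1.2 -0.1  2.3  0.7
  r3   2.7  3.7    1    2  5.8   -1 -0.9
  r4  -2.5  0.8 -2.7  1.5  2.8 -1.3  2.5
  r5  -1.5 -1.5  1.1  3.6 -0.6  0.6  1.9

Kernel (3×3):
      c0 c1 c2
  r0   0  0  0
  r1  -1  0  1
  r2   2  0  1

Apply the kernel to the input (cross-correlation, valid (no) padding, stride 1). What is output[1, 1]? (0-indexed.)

The receptive field on the input at this output position is [5.1 -0.7 5.4 / 2.9 -0.2 -1.2 / 3.7 1 2]. Elementwise product with the kernel and sum: 2.9·-1 + -1.2·1 + 3.7·2 + 2·1.

5.3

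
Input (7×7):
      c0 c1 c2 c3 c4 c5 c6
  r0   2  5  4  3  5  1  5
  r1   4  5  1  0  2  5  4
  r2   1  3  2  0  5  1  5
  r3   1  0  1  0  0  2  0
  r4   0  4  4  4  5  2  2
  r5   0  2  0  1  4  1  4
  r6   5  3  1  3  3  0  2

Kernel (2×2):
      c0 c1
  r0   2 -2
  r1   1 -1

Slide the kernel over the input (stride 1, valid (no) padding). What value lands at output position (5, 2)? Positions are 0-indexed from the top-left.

-4

The receptive field on the input at this output position is [0 1 / 1 3]. Elementwise product with the kernel and sum: 0·2 + 1·-2 + 1·1 + 3·-1.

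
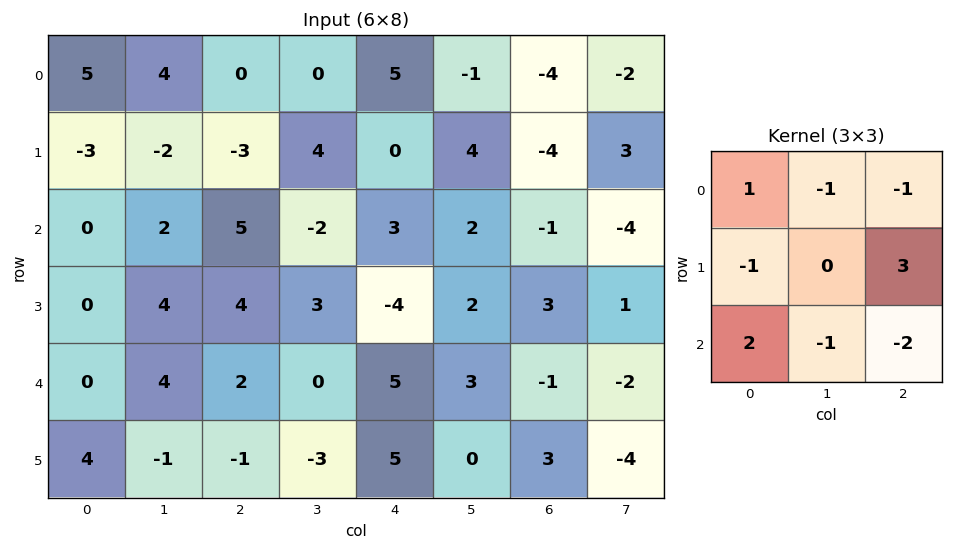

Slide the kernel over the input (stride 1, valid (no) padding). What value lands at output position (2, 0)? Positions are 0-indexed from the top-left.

-3

The receptive field on the input at this output position is [0 2 5 / 0 4 4 / 0 4 2]. Elementwise product with the kernel and sum: 0·1 + 2·-1 + 5·-1 + 0·-1 + 4·3 + 0·2 + 4·-1 + 2·-2.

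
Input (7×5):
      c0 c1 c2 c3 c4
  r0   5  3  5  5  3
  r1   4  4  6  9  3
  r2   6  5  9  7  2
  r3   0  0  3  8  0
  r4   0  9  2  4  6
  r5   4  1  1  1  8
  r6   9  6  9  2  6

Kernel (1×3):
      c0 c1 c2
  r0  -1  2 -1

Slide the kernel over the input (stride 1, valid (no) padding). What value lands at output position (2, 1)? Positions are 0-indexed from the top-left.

6

The receptive field on the input at this output position is [5 9 7]. Elementwise product with the kernel and sum: 5·-1 + 9·2 + 7·-1.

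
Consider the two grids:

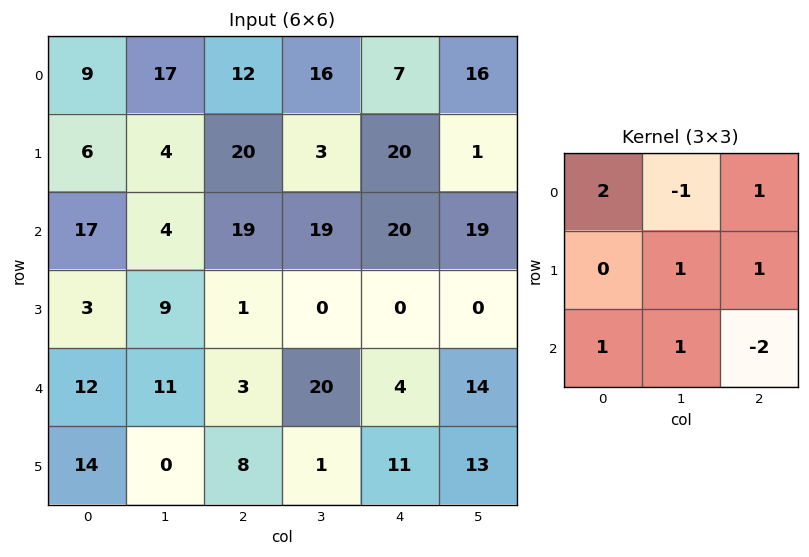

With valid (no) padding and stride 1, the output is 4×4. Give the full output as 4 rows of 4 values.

Output[0,0]: The receptive field on the input at this output position is [9 17 12 / 6 4 20 / 17 4 19]. Elementwise product with the kernel and sum: 9·2 + 17·-1 + 12·1 + 4·1 + 20·1 + 17·1 + 4·1 + 19·-2.

20 46 36 63
61 39 97 26
76 -17 54 33
10 46 13 4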